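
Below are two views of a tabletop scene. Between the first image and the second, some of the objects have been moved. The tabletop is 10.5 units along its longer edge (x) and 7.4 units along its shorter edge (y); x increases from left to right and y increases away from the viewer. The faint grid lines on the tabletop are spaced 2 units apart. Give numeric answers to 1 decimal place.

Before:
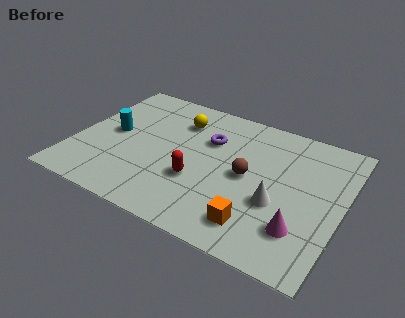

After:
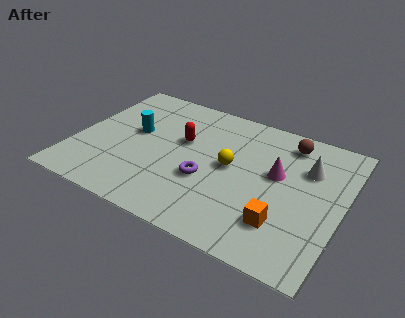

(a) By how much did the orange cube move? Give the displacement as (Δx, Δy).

(0.9, 0.5)

The orange cube started near (7.5, 1.4) and ended near (8.4, 1.9).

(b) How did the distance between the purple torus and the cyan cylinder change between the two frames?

-0.5

They were about 3.9 units apart before and 3.4 after — 0.5 units closer together.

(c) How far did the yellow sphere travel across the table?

2.9

The yellow sphere was near (3.8, 5.6) before and (6.1, 3.9) after, so it travelled √(2.3² + 1.7²) ≈ 2.9 units.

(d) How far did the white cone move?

2.5

The white cone moved from about (8.1, 2.8) to (9.0, 5.1), a distance of √(0.9² + 2.3²) ≈ 2.5.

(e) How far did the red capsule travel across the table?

2.1

The red capsule was near (5.0, 2.6) before and (4.1, 4.5) after, so it travelled √(0.9² + 1.9²) ≈ 2.1 units.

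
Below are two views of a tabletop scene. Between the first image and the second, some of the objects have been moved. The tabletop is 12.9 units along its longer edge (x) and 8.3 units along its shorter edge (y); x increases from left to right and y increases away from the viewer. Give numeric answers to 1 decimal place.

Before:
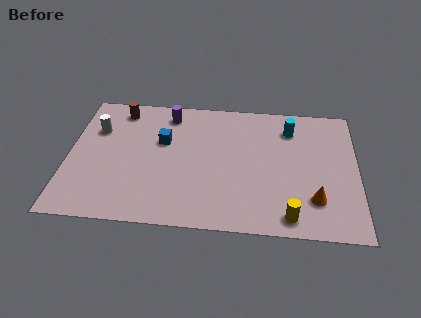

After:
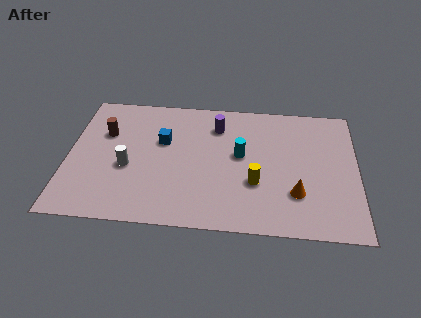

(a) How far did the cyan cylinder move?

2.9

The cyan cylinder was near (9.9, 6.5) before and (7.7, 4.6) after, so it travelled √(2.2² + 1.9²) ≈ 2.9 units.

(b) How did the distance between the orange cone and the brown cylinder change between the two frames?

-1.0

Before: roughly 10.1 units apart; after: 9.1. That's 1.0 units closer together.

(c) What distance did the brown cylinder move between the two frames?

1.7

From (2.2, 7.1) to (1.6, 5.5), the brown cylinder covered √(0.6² + 1.6²) ≈ 1.7 units.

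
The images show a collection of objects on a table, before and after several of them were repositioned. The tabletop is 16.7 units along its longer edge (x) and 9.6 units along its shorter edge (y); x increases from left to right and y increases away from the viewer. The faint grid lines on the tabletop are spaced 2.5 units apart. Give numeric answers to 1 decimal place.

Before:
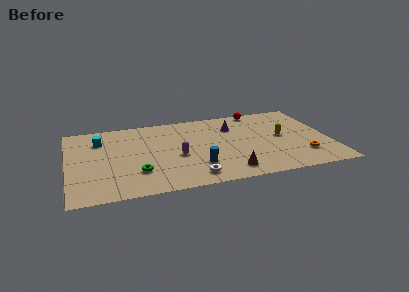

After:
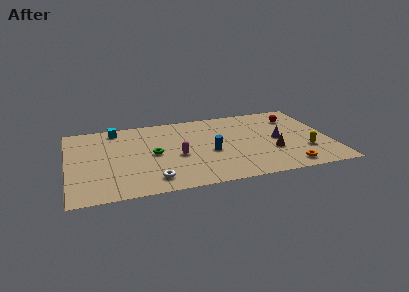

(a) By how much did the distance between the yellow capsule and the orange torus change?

-0.7

They were about 2.8 units apart before and 2.1 after — 0.7 units closer together.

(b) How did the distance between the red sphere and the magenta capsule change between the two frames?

+1.1

The distance was about 7.3 in the first image and 8.4 in the second, so they moved 1.1 units further apart.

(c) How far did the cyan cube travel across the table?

1.6

The cyan cube was near (2.1, 7.2) before and (3.2, 8.4) after, so it travelled √(1.1² + 1.2²) ≈ 1.6 units.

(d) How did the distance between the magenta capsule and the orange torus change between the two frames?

-0.7

The distance was about 8.1 in the first image and 7.4 in the second, so they moved 0.7 units closer together.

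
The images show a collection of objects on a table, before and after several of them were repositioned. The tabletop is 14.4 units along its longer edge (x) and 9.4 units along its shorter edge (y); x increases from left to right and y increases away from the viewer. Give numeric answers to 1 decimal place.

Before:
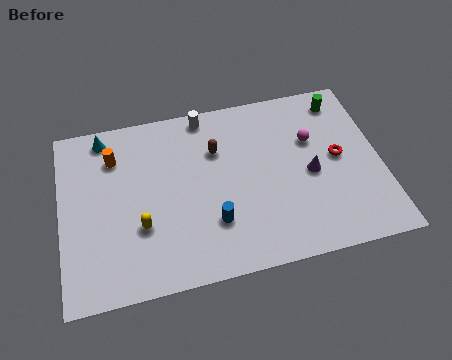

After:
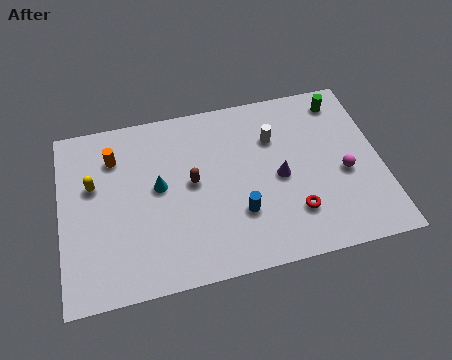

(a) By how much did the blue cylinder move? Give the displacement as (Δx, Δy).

(1.2, 0.2)

From the two frames, the blue cylinder sits at roughly (6.7, 2.7) before and (7.9, 2.9) after.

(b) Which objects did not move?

the green cylinder and the orange cylinder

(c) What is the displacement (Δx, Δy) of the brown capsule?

(-1.2, -1.5)

The brown capsule started near (7.1, 6.5) and ended near (5.9, 5.0).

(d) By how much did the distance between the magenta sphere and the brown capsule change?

+2.6

Before: roughly 4.3 units apart; after: 6.9. That's 2.6 units further apart.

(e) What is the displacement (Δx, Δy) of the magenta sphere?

(1.3, -2.1)

The magenta sphere started near (11.4, 6.1) and ended near (12.7, 4.0).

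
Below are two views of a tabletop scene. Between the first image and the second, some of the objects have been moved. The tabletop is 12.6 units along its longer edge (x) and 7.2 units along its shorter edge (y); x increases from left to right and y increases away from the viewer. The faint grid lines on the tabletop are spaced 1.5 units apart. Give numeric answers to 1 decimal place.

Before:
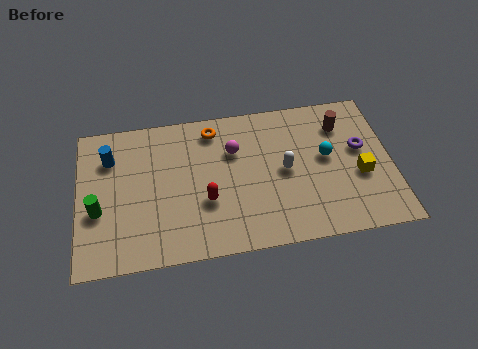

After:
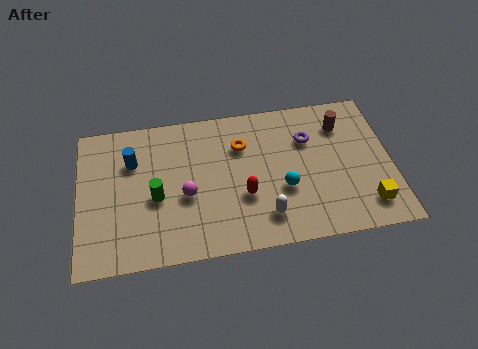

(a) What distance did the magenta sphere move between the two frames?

2.8

The magenta sphere moved from about (6.3, 4.9) to (4.3, 3.0), a distance of √(2.0² + 1.9²) ≈ 2.8.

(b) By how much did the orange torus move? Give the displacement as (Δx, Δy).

(1.1, -1.0)

The orange torus was at about (5.5, 6.1) and moved to about (6.6, 5.1).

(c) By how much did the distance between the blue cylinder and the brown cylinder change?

-0.9

The distance was about 9.4 in the first image and 8.5 in the second, so they moved 0.9 units closer together.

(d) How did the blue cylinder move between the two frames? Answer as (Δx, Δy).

(0.9, -0.3)

From the two frames, the blue cylinder sits at roughly (1.3, 5.3) before and (2.2, 5.0) after.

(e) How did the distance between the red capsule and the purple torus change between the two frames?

-2.9

Before: roughly 6.5 units apart; after: 3.6. That's 2.9 units closer together.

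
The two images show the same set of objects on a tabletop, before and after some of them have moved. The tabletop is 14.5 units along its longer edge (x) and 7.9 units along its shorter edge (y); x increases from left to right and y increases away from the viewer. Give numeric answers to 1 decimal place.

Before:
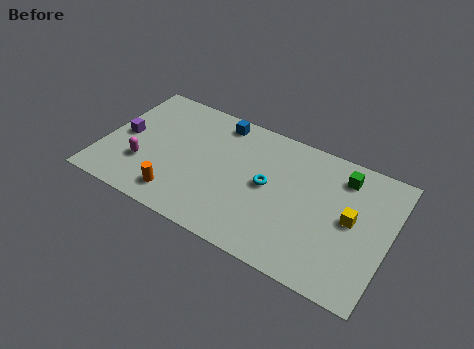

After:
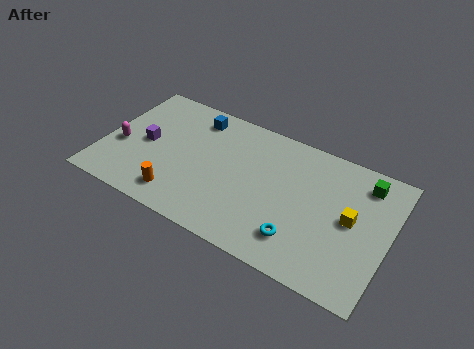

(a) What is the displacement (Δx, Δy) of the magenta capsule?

(-1.3, 0.7)

The magenta capsule started near (2.2, 2.5) and ended near (0.9, 3.2).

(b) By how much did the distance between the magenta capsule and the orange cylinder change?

+1.5

They were about 2.3 units apart before and 3.8 after — 1.5 units further apart.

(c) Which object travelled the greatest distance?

the cyan torus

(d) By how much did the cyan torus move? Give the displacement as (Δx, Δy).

(1.9, -2.3)

The cyan torus was at about (8.4, 4.1) and moved to about (10.3, 1.8).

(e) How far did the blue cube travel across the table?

1.2

The blue cube was near (5.5, 6.9) before and (4.3, 6.6) after, so it travelled √(1.2² + 0.3²) ≈ 1.2 units.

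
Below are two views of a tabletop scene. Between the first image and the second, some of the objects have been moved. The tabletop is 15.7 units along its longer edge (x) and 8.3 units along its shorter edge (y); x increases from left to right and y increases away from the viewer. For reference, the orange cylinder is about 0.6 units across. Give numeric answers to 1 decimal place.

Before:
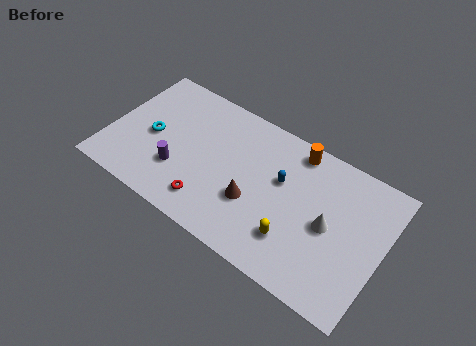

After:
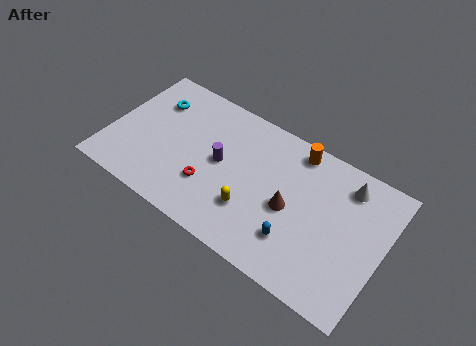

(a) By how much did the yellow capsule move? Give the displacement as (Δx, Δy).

(-2.5, 0.3)

From the two frames, the yellow capsule sits at roughly (11.0, 2.2) before and (8.5, 2.5) after.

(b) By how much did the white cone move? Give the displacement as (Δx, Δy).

(0.6, 2.8)

From the two frames, the white cone sits at roughly (12.7, 4.0) before and (13.3, 6.8) after.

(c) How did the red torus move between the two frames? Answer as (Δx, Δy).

(-0.2, 1.0)

The red torus started near (6.2, 1.6) and ended near (6.0, 2.6).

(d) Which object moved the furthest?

the blue capsule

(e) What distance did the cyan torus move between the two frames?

2.2

From (2.4, 3.9) to (2.1, 6.1), the cyan torus covered √(0.3² + 2.2²) ≈ 2.2 units.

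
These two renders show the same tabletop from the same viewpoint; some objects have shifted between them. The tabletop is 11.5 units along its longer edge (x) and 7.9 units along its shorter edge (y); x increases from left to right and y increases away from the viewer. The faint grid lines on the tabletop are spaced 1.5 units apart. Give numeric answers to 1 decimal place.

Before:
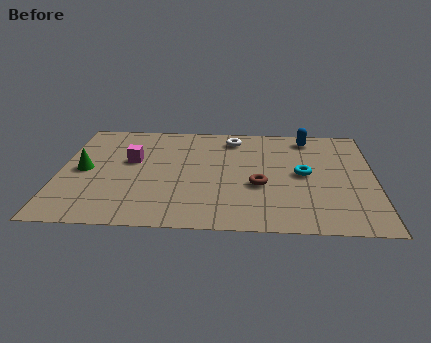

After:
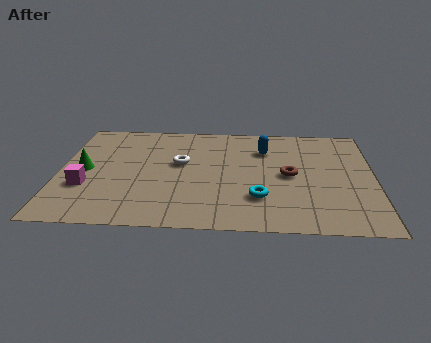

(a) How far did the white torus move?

2.8

The white torus was near (6.3, 6.6) before and (4.4, 4.6) after, so it travelled √(1.9² + 2.0²) ≈ 2.8 units.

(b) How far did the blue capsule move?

1.9

The blue capsule was near (9.1, 6.8) before and (7.5, 5.8) after, so it travelled √(1.6² + 1.0²) ≈ 1.9 units.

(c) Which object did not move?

the green cone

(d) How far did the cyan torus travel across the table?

2.4

From (8.9, 4.0) to (7.3, 2.2), the cyan torus covered √(1.6² + 1.8²) ≈ 2.4 units.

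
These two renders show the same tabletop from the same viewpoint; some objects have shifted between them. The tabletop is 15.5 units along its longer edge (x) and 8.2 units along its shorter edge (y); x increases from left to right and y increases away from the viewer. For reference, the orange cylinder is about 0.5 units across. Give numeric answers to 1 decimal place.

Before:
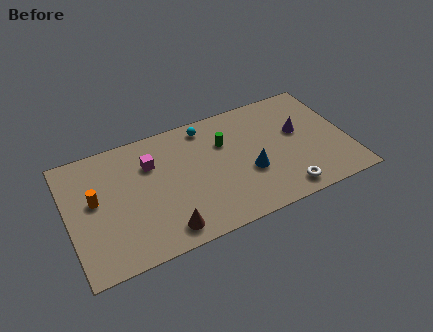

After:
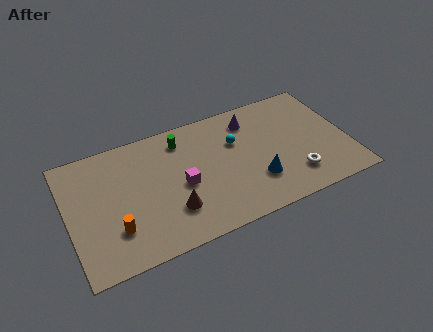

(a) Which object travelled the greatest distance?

the purple cone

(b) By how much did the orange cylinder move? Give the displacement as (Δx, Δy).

(0.9, -2.3)

The orange cylinder started near (1.5, 4.6) and ended near (2.4, 2.3).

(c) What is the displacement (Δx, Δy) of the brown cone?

(0.5, 1.1)

The brown cone started near (5.0, 1.2) and ended near (5.5, 2.3).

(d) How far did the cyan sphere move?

2.3

The cyan sphere was near (7.9, 7.1) before and (9.4, 5.4) after, so it travelled √(1.5² + 1.7²) ≈ 2.3 units.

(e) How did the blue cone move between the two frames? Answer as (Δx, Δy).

(0.3, -0.7)

From the two frames, the blue cone sits at roughly (9.9, 3.1) before and (10.2, 2.4) after.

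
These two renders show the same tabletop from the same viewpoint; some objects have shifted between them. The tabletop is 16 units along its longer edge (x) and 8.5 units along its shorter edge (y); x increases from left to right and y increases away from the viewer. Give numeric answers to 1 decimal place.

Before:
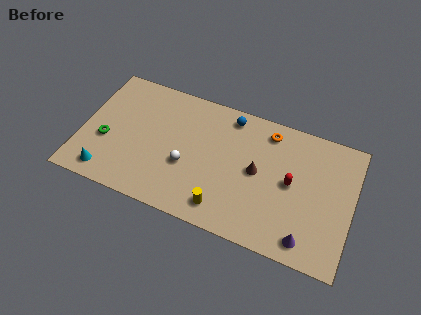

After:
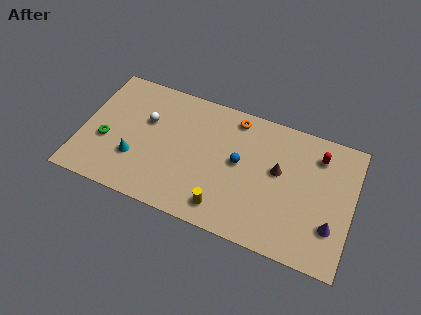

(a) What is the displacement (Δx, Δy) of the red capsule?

(1.4, 2.3)

From the two frames, the red capsule sits at roughly (12.4, 4.4) before and (13.8, 6.7) after.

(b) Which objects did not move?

the yellow cylinder and the green torus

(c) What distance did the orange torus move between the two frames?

2.0

From (10.8, 7.2) to (8.8, 7.4), the orange torus covered √(2.0² + 0.2²) ≈ 2.0 units.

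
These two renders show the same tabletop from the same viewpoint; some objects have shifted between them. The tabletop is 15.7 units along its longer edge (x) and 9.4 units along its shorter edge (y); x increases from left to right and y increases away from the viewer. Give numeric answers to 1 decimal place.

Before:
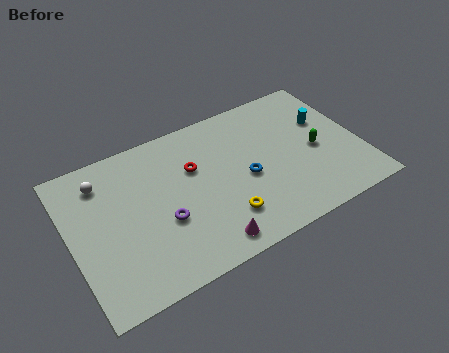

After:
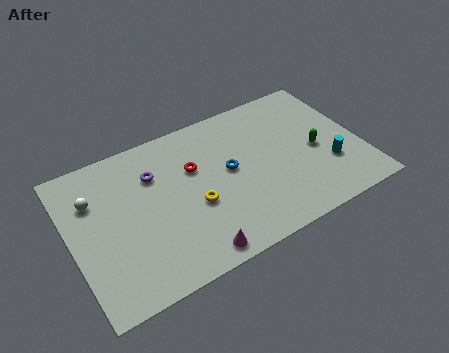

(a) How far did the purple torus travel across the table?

3.1

The purple torus was near (4.8, 3.6) before and (4.7, 6.7) after, so it travelled √(0.1² + 3.1²) ≈ 3.1 units.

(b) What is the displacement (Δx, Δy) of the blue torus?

(-0.8, 0.9)

The blue torus started near (9.4, 4.2) and ended near (8.6, 5.1).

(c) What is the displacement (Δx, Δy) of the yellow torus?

(-1.4, 1.5)

The yellow torus was at about (7.9, 2.3) and moved to about (6.5, 3.8).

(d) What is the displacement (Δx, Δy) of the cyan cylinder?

(-0.3, -3.0)

The cyan cylinder started near (14.1, 6.0) and ended near (13.8, 3.0).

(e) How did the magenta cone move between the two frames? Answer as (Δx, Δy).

(-0.8, -0.2)

From the two frames, the magenta cone sits at roughly (6.8, 1.2) before and (6.0, 1.0) after.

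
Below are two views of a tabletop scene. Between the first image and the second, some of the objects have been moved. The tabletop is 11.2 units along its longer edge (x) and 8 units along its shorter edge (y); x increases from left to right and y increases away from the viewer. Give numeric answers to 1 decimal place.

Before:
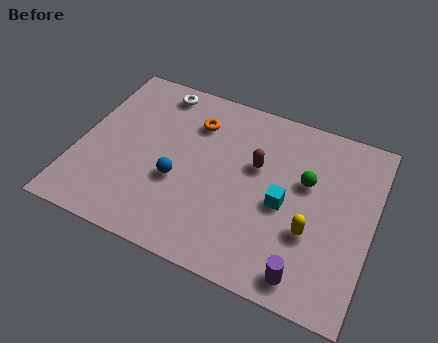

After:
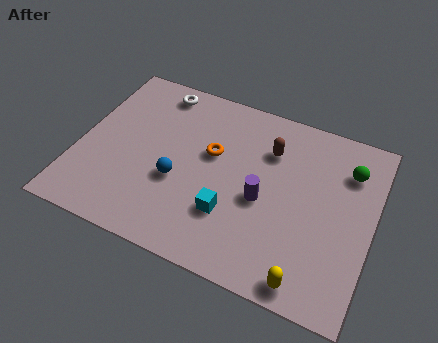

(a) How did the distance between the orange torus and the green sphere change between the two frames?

+0.7

Before: roughly 4.5 units apart; after: 5.2. That's 0.7 units further apart.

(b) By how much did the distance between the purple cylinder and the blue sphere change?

-2.3

They were about 5.5 units apart before and 3.2 after — 2.3 units closer together.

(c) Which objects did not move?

the white torus and the blue sphere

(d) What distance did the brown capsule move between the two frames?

1.0

From (6.7, 4.9) to (7.1, 5.8), the brown capsule covered √(0.4² + 0.9²) ≈ 1.0 units.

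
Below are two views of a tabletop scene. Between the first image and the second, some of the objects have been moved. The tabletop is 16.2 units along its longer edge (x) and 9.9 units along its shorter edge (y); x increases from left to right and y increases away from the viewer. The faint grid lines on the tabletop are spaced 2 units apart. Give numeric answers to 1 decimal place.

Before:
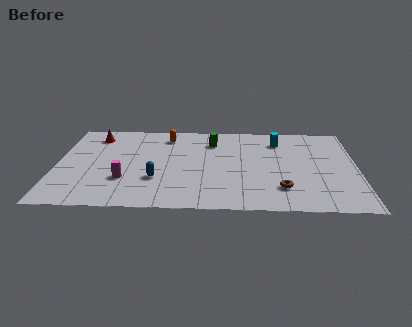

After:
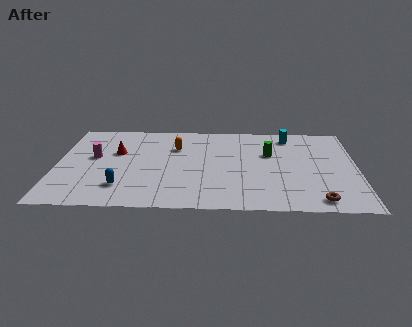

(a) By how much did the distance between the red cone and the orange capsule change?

-0.6

They were about 3.9 units apart before and 3.3 after — 0.6 units closer together.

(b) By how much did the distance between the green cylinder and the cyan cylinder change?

-1.2

The distance was about 3.6 in the first image and 2.4 in the second, so they moved 1.2 units closer together.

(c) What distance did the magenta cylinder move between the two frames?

3.0

The magenta cylinder moved from about (3.7, 3.1) to (2.0, 5.6), a distance of √(1.7² + 2.5²) ≈ 3.0.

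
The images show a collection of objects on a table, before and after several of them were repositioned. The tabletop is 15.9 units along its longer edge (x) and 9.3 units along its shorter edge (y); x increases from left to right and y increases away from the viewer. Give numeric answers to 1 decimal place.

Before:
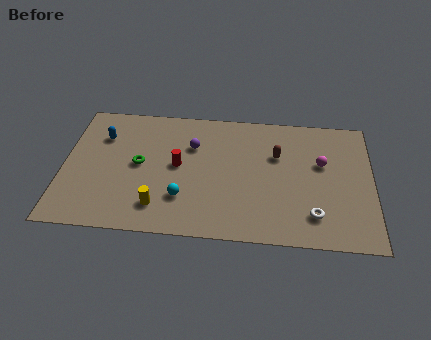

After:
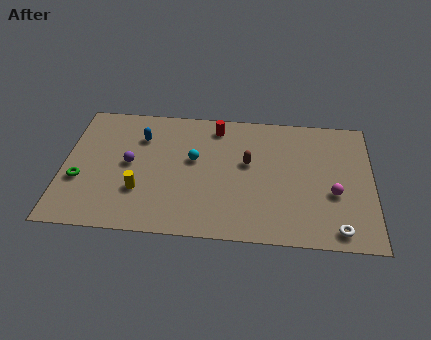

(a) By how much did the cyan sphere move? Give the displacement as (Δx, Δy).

(0.5, 2.8)

The cyan sphere started near (6.2, 2.6) and ended near (6.7, 5.4).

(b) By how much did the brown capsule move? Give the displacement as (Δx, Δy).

(-1.5, -0.7)

The brown capsule started near (11.0, 6.1) and ended near (9.5, 5.4).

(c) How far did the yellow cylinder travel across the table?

1.4

The yellow cylinder was near (5.0, 1.9) before and (4.0, 2.9) after, so it travelled √(1.0² + 1.0²) ≈ 1.4 units.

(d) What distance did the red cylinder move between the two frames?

3.6

From (5.9, 4.9) to (7.8, 7.9), the red cylinder covered √(1.9² + 3.0²) ≈ 3.6 units.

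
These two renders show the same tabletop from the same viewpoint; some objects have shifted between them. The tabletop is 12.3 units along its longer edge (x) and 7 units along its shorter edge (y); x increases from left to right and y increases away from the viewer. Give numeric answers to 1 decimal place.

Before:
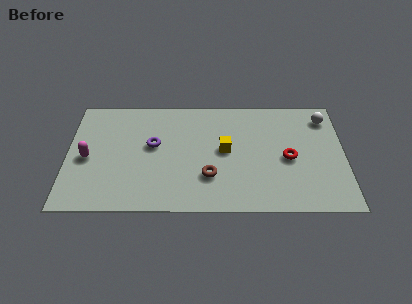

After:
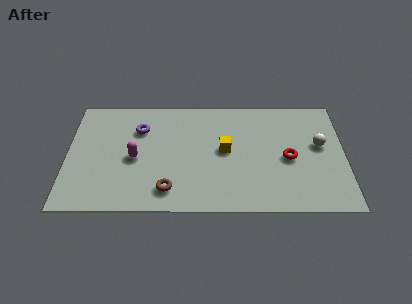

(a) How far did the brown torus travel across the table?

2.0

The brown torus moved from about (6.3, 2.1) to (4.5, 1.3), a distance of √(1.8² + 0.8²) ≈ 2.0.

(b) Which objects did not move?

the yellow cube and the red torus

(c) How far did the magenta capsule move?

2.1

The magenta capsule moved from about (0.9, 3.2) to (3.0, 3.2), a distance of √(2.1² + 0.0²) ≈ 2.1.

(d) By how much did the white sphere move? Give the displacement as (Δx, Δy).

(-0.3, -1.7)

From the two frames, the white sphere sits at roughly (11.5, 5.7) before and (11.2, 4.0) after.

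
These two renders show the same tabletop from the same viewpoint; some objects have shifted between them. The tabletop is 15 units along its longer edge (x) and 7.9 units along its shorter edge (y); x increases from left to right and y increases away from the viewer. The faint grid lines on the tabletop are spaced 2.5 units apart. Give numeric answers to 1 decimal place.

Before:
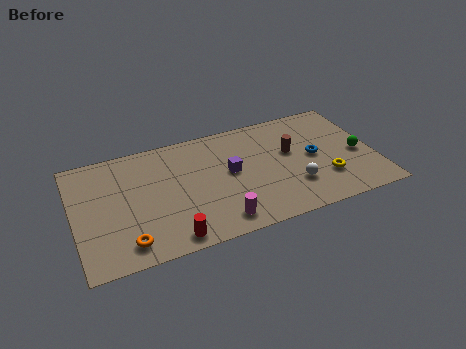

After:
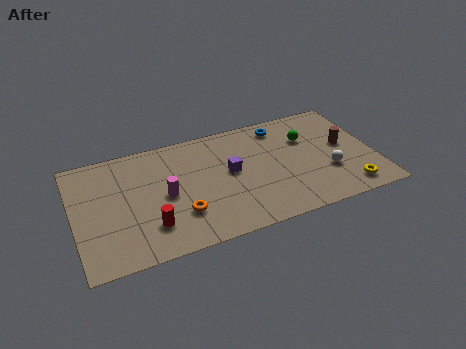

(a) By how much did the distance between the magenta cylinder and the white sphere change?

+4.1

Before: roughly 4.1 units apart; after: 8.2. That's 4.1 units further apart.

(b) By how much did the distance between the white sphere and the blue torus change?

+2.4

The distance was about 2.1 in the first image and 4.5 in the second, so they moved 2.4 units further apart.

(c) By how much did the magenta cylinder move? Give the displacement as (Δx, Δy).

(-2.4, 2.6)

The magenta cylinder started near (6.9, 1.2) and ended near (4.5, 3.8).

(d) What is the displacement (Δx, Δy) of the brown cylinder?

(2.7, -0.4)

The brown cylinder started near (10.9, 4.7) and ended near (13.6, 4.3).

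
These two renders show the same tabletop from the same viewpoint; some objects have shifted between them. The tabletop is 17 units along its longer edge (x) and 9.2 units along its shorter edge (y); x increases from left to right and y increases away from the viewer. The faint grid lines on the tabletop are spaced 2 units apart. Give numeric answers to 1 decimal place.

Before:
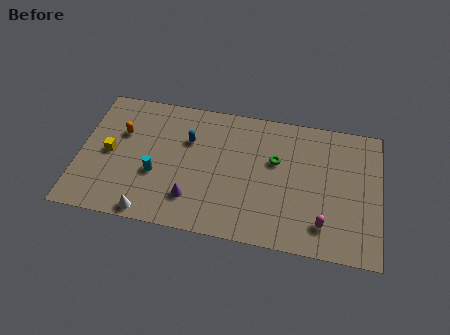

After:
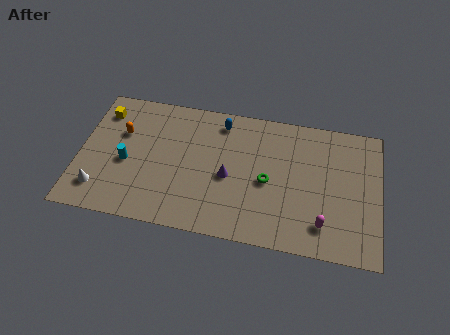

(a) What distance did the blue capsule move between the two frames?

2.4

The blue capsule moved from about (6.1, 6.2) to (7.9, 7.8), a distance of √(1.8² + 1.6²) ≈ 2.4.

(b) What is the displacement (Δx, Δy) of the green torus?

(-0.4, -1.5)

From the two frames, the green torus sits at roughly (11.1, 5.7) before and (10.7, 4.2) after.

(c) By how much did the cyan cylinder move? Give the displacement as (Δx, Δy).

(-1.7, 0.5)

The cyan cylinder started near (4.4, 3.5) and ended near (2.7, 4.0).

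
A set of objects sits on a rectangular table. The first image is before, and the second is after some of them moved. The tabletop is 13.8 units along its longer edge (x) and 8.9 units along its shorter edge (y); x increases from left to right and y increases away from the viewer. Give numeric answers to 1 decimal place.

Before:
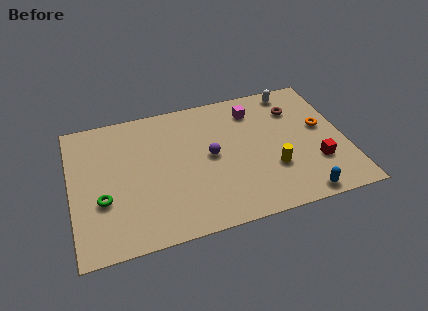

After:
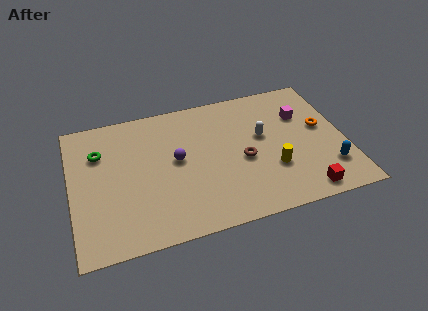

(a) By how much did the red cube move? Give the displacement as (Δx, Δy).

(-0.8, -1.7)

From the two frames, the red cube sits at roughly (12.2, 2.7) before and (11.4, 1.0) after.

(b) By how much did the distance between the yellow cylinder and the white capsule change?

-2.9

The distance was about 5.2 in the first image and 2.3 in the second, so they moved 2.9 units closer together.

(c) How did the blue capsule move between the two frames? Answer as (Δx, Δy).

(1.6, 1.4)

From the two frames, the blue capsule sits at roughly (11.2, 0.8) before and (12.8, 2.2) after.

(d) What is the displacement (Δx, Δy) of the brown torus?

(-2.9, -2.7)

From the two frames, the brown torus sits at roughly (11.5, 6.6) before and (8.6, 3.9) after.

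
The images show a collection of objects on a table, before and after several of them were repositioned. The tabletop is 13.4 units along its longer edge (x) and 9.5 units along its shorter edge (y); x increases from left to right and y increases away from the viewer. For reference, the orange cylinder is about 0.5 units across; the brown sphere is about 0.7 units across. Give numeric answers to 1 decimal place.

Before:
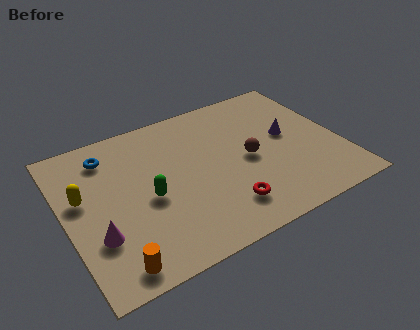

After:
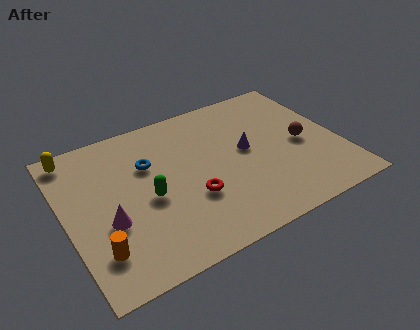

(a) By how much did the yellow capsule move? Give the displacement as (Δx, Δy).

(-0.1, 2.8)

The yellow capsule started near (0.9, 5.6) and ended near (0.8, 8.4).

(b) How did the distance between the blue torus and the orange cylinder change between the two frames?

-1.5

They were about 6.6 units apart before and 5.1 after — 1.5 units closer together.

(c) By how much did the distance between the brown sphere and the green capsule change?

+2.7

Before: roughly 5.0 units apart; after: 7.7. That's 2.7 units further apart.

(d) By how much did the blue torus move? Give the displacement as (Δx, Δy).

(1.8, -1.4)

The blue torus started near (2.4, 7.7) and ended near (4.2, 6.3).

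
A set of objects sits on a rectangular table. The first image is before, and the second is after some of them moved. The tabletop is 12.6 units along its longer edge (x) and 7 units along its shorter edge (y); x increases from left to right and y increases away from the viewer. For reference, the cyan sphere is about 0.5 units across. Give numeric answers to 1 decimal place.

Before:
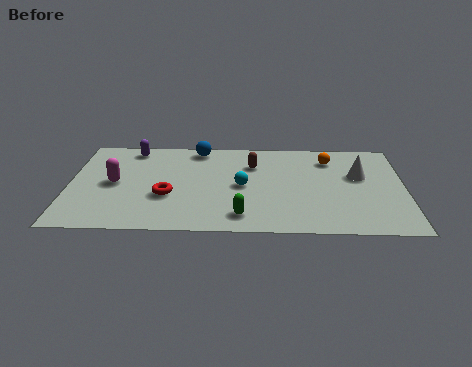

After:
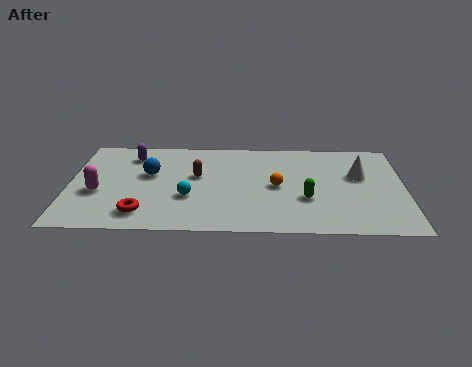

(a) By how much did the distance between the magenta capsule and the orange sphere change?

-1.6

They were about 8.3 units apart before and 6.7 after — 1.6 units closer together.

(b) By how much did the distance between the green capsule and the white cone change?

-2.7

The distance was about 5.4 in the first image and 2.7 in the second, so they moved 2.7 units closer together.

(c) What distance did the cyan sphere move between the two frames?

2.2

The cyan sphere was near (6.5, 3.4) before and (4.5, 2.5) after, so it travelled √(2.0² + 0.9²) ≈ 2.2 units.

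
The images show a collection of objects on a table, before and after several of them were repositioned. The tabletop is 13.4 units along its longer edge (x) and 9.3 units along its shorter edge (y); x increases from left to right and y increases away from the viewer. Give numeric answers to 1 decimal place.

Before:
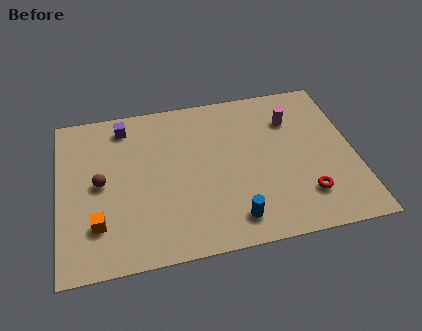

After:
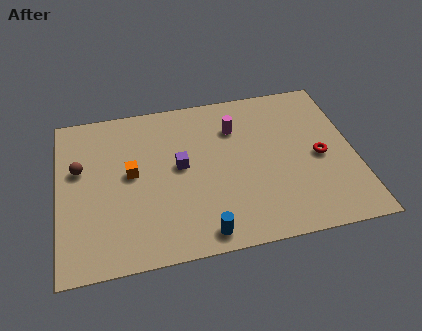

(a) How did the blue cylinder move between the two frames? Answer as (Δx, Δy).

(-1.4, -0.5)

The blue cylinder was at about (7.7, 1.5) and moved to about (6.3, 1.0).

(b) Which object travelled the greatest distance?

the purple cube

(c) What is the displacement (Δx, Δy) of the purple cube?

(2.4, -2.9)

The purple cube started near (3.1, 7.9) and ended near (5.5, 5.0).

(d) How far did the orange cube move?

3.1

From (1.7, 2.4) to (3.3, 5.0), the orange cube covered √(1.6² + 2.6²) ≈ 3.1 units.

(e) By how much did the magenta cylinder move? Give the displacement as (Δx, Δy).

(-2.6, 0.0)

The magenta cylinder started near (10.7, 6.8) and ended near (8.1, 6.8).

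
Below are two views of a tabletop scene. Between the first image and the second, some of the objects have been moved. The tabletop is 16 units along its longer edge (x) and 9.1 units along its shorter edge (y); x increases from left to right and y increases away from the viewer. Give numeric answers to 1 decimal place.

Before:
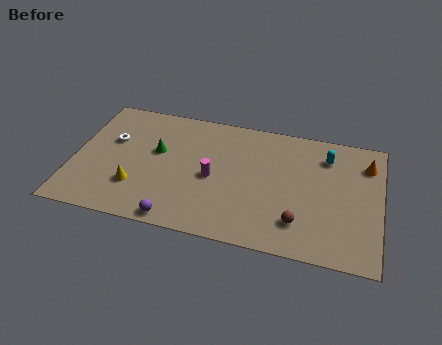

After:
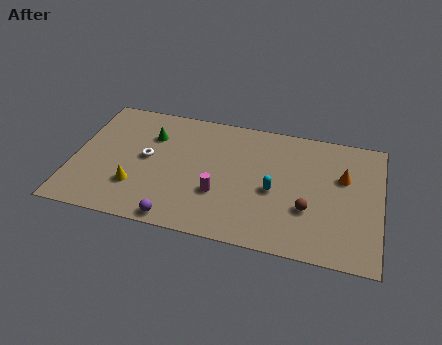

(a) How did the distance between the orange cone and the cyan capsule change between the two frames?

+1.8

They were about 2.1 units apart before and 3.9 after — 1.8 units further apart.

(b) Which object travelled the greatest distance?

the cyan capsule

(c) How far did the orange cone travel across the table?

1.7

The orange cone was near (15.2, 7.0) before and (14.0, 5.8) after, so it travelled √(1.2² + 1.2²) ≈ 1.7 units.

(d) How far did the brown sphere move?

1.1

The brown sphere moved from about (11.9, 2.1) to (12.3, 3.1), a distance of √(0.4² + 1.0²) ≈ 1.1.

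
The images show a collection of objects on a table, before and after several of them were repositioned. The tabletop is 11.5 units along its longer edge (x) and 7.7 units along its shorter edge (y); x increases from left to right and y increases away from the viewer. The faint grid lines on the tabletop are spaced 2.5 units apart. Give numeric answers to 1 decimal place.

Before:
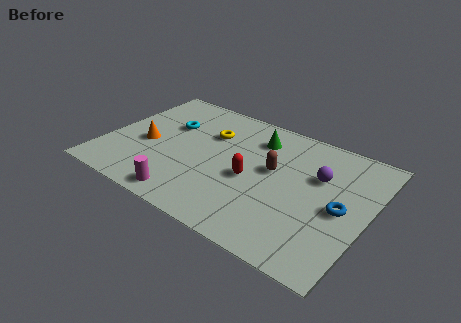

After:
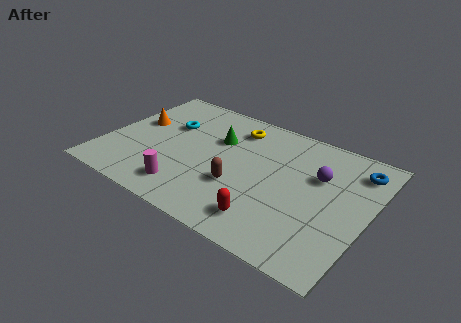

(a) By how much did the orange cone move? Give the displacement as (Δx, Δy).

(-0.7, 1.2)

The orange cone was at about (1.8, 3.3) and moved to about (1.1, 4.5).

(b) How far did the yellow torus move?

1.3

The yellow torus moved from about (4.3, 5.3) to (5.3, 6.2), a distance of √(1.0² + 0.9²) ≈ 1.3.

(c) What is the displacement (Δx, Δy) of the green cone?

(-1.6, -0.9)

The green cone was at about (6.3, 6.0) and moved to about (4.7, 5.1).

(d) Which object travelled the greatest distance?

the blue torus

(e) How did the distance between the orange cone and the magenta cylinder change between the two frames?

+0.9

Before: roughly 3.3 units apart; after: 4.2. That's 0.9 units further apart.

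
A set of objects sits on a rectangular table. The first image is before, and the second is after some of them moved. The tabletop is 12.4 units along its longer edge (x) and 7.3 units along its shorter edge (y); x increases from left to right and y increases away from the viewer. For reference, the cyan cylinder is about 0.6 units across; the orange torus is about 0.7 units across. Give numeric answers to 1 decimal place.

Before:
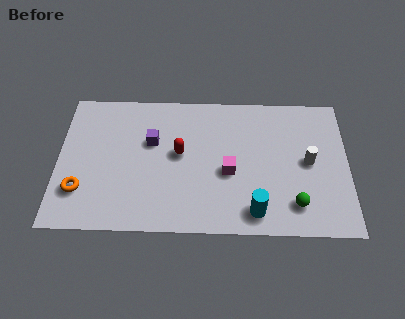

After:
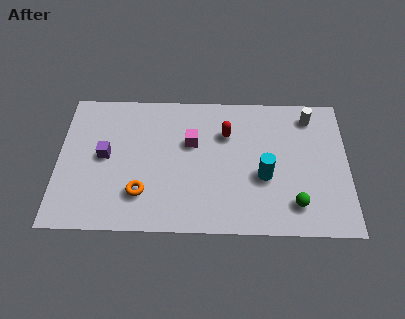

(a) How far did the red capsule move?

2.3

The red capsule was near (5.2, 4.0) before and (7.2, 5.1) after, so it travelled √(2.0² + 1.1²) ≈ 2.3 units.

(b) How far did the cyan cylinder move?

1.8

The cyan cylinder was near (8.4, 1.1) before and (8.8, 2.9) after, so it travelled √(0.4² + 1.8²) ≈ 1.8 units.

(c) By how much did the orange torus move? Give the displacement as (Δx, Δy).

(2.6, -0.1)

The orange torus was at about (1.0, 2.0) and moved to about (3.6, 1.9).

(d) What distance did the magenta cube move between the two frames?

2.2

The magenta cube was near (7.3, 3.1) before and (5.7, 4.6) after, so it travelled √(1.6² + 1.5²) ≈ 2.2 units.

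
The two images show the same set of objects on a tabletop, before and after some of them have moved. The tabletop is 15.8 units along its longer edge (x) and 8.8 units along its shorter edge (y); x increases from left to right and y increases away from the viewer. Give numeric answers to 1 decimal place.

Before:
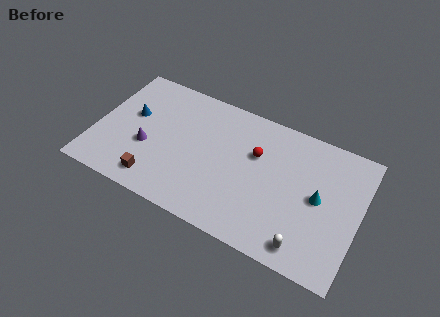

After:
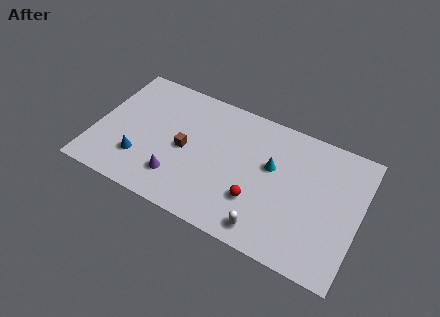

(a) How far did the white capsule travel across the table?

2.3

The white capsule was near (13.0, 1.2) before and (10.7, 1.2) after, so it travelled √(2.3² + 0.0²) ≈ 2.3 units.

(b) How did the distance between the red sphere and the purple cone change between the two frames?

-2.0

The distance was about 6.7 in the first image and 4.7 in the second, so they moved 2.0 units closer together.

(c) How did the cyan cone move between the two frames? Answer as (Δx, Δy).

(-2.9, 0.8)

The cyan cone was at about (13.4, 4.5) and moved to about (10.5, 5.3).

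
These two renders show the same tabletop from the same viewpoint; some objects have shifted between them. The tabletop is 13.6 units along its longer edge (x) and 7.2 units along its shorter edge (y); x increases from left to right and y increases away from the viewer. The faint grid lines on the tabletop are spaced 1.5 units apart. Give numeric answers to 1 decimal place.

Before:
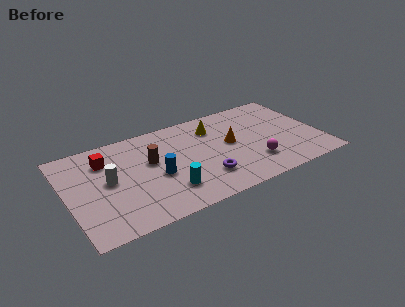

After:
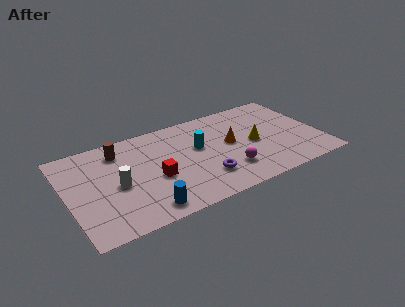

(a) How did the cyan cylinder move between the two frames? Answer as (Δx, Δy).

(2.0, 2.5)

The cyan cylinder was at about (5.1, 1.8) and moved to about (7.1, 4.3).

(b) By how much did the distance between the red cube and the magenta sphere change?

-4.4

The distance was about 8.4 in the first image and 4.0 in the second, so they moved 4.4 units closer together.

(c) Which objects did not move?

the orange cone and the purple torus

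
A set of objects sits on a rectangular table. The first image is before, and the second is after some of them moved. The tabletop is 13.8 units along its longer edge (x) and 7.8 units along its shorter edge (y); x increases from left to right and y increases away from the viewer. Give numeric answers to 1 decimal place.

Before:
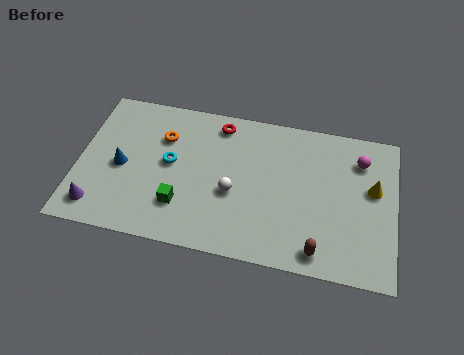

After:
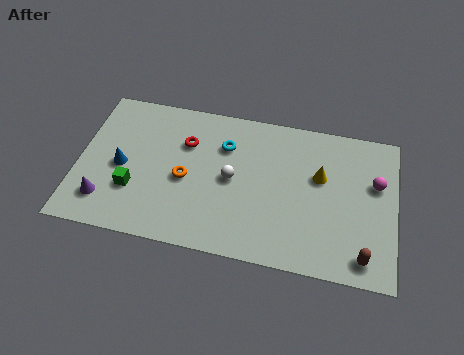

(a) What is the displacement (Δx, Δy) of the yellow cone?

(-2.3, 0.2)

The yellow cone was at about (12.8, 4.6) and moved to about (10.5, 4.8).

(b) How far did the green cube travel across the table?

2.1

The green cube was near (4.6, 2.1) before and (2.5, 2.5) after, so it travelled √(2.1² + 0.4²) ≈ 2.1 units.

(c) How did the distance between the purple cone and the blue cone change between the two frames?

-0.5

They were about 2.5 units apart before and 2.0 after — 0.5 units closer together.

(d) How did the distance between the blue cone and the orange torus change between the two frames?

+0.3

Before: roughly 2.5 units apart; after: 2.8. That's 0.3 units further apart.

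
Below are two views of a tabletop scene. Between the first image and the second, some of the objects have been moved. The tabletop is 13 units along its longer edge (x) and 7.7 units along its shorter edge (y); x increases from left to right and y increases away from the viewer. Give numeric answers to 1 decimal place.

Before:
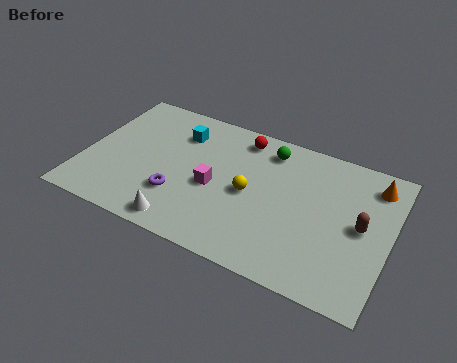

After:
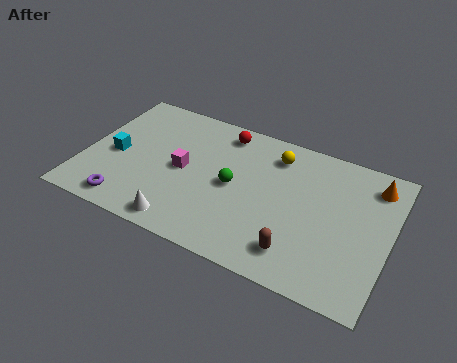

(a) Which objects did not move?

the orange cone and the white cone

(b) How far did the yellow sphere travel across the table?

2.6

The yellow sphere was near (7.1, 3.7) before and (7.9, 6.2) after, so it travelled √(0.8² + 2.5²) ≈ 2.6 units.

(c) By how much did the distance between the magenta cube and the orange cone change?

+1.2

They were about 7.1 units apart before and 8.3 after — 1.2 units further apart.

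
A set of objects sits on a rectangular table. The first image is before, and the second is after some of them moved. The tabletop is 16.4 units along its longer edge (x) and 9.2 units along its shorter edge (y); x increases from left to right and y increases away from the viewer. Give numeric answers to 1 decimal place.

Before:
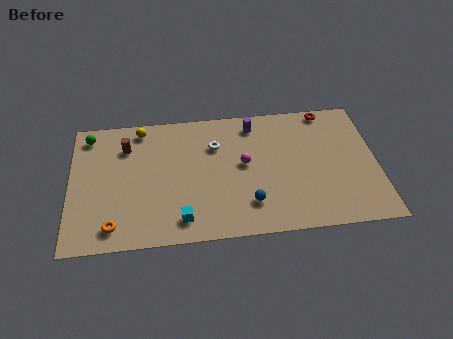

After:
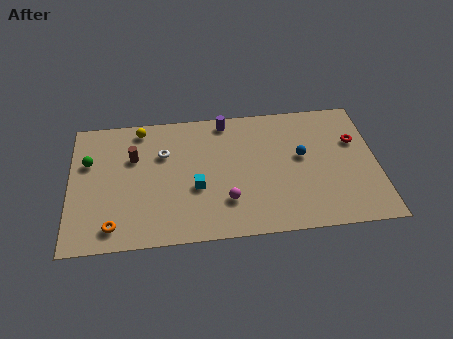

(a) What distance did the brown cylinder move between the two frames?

0.9

From (3.0, 6.9) to (3.4, 6.1), the brown cylinder covered √(0.4² + 0.8²) ≈ 0.9 units.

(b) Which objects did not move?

the yellow sphere and the orange torus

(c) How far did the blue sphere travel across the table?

4.2

From (9.5, 2.2) to (12.4, 5.2), the blue sphere covered √(2.9² + 3.0²) ≈ 4.2 units.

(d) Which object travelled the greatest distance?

the blue sphere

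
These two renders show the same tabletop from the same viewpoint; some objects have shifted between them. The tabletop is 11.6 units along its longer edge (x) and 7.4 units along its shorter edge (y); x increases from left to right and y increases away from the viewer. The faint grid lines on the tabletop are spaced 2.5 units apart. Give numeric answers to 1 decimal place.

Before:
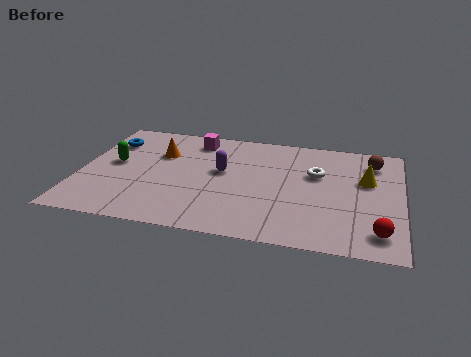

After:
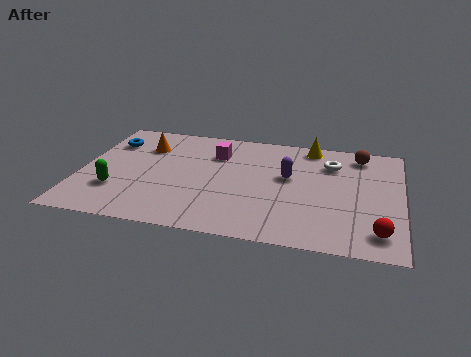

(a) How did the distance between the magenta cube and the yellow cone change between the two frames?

-2.9

The distance was about 6.5 in the first image and 3.6 in the second, so they moved 2.9 units closer together.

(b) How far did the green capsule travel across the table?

1.8

From (1.2, 4.0) to (1.4, 2.2), the green capsule covered √(0.2² + 1.8²) ≈ 1.8 units.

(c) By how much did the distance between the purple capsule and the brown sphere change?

-2.5

Before: roughly 5.7 units apart; after: 3.2. That's 2.5 units closer together.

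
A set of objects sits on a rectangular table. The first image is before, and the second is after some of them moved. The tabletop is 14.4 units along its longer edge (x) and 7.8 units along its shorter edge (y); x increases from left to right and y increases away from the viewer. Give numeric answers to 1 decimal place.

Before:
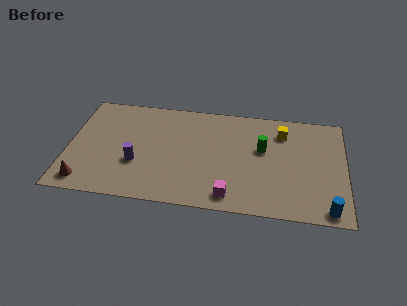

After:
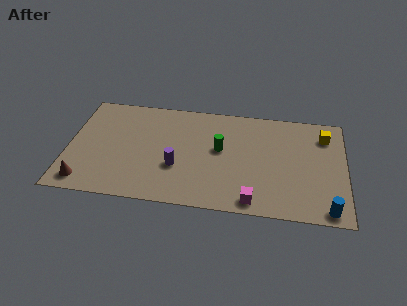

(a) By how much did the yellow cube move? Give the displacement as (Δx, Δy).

(2.2, 0.0)

From the two frames, the yellow cube sits at roughly (11.1, 6.1) before and (13.3, 6.1) after.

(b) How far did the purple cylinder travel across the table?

2.1

The purple cylinder moved from about (3.6, 2.8) to (5.7, 2.8), a distance of √(2.1² + 0.0²) ≈ 2.1.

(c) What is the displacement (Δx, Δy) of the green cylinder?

(-2.2, -0.3)

From the two frames, the green cylinder sits at roughly (10.1, 4.7) before and (7.9, 4.4) after.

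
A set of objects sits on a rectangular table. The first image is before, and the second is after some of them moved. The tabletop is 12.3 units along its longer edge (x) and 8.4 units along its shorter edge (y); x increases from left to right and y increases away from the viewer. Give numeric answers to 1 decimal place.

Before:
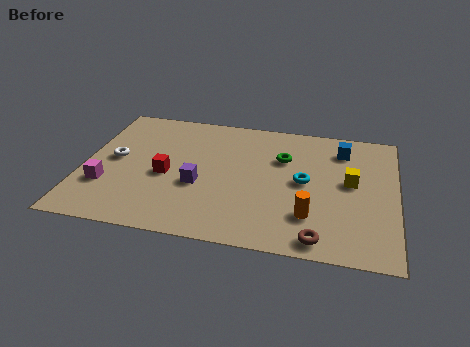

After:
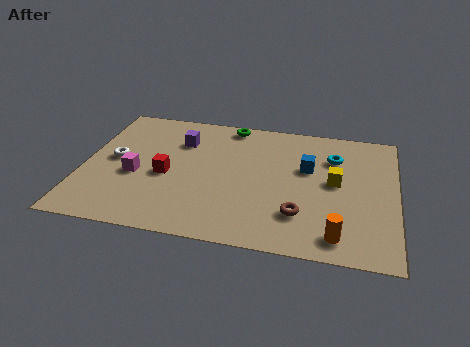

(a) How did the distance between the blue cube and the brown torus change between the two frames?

-2.8

The distance was about 5.8 in the first image and 3.0 in the second, so they moved 2.8 units closer together.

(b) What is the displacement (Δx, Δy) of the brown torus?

(-0.8, 1.3)

The brown torus started near (9.4, 0.9) and ended near (8.6, 2.2).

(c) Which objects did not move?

the red cube and the white torus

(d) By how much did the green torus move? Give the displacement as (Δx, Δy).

(-2.2, 1.9)

From the two frames, the green torus sits at roughly (7.8, 5.7) before and (5.6, 7.6) after.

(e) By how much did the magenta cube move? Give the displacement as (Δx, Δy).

(1.1, 0.9)

The magenta cube started near (1.0, 2.6) and ended near (2.1, 3.5).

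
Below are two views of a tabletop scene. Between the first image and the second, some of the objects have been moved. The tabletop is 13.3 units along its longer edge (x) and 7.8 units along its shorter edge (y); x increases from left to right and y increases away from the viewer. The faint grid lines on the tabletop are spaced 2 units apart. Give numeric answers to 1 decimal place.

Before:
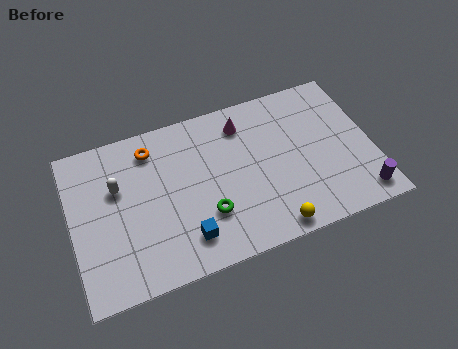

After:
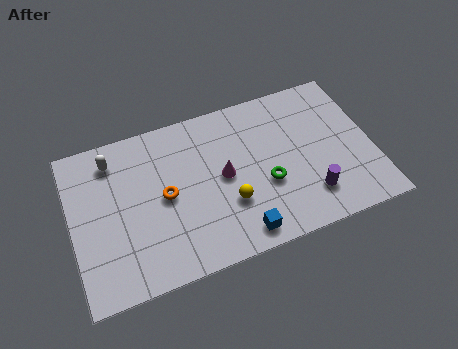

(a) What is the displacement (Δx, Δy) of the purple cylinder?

(-2.2, 0.7)

From the two frames, the purple cylinder sits at roughly (12.5, 1.1) before and (10.3, 1.8) after.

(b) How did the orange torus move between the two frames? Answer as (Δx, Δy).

(0.4, -2.5)

From the two frames, the orange torus sits at roughly (3.7, 6.4) before and (4.1, 3.9) after.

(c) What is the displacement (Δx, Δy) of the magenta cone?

(-1.1, -2.3)

The magenta cone was at about (7.8, 6.3) and moved to about (6.7, 4.0).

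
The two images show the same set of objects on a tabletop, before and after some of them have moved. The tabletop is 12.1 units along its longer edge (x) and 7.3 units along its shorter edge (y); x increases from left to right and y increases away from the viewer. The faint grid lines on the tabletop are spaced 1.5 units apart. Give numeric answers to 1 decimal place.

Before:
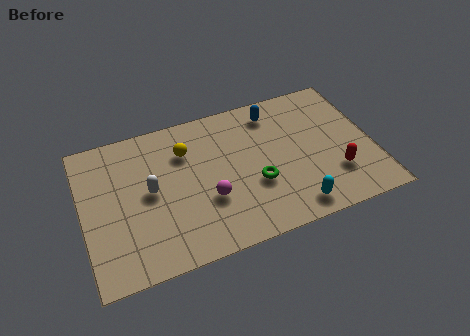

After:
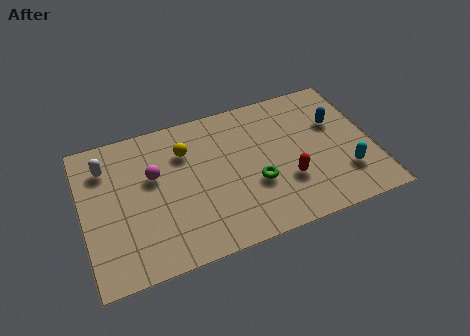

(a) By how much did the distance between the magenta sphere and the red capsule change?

+0.5

Before: roughly 5.3 units apart; after: 5.8. That's 0.5 units further apart.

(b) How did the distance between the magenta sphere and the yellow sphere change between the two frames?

-1.2

Before: roughly 2.8 units apart; after: 1.6. That's 1.2 units closer together.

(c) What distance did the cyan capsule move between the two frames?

2.5

The cyan capsule moved from about (8.5, 1.0) to (10.8, 2.0), a distance of √(2.3² + 1.0²) ≈ 2.5.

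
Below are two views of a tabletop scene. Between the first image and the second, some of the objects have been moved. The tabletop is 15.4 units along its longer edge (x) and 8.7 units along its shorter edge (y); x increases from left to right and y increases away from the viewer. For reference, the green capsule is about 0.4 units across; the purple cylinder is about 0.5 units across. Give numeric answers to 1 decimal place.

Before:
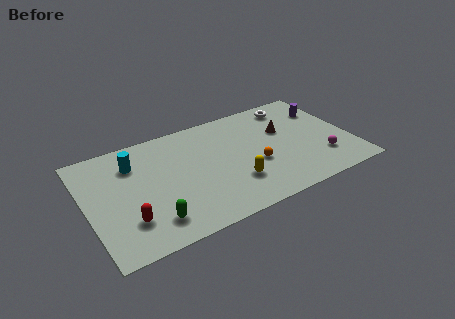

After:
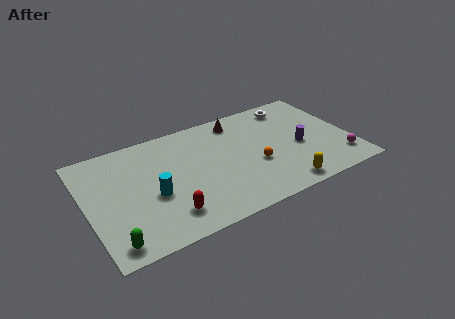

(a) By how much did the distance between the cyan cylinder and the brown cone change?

-2.2

They were about 8.9 units apart before and 6.7 after — 2.2 units closer together.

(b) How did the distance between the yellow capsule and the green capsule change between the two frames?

+4.8

Before: roughly 5.0 units apart; after: 9.8. That's 4.8 units further apart.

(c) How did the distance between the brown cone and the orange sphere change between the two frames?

+1.1

The distance was about 2.9 in the first image and 4.0 in the second, so they moved 1.1 units further apart.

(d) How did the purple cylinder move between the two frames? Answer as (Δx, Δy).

(-1.9, -2.5)

The purple cylinder started near (14.3, 6.3) and ended near (12.4, 3.8).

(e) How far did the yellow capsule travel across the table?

3.0

The yellow capsule was near (8.3, 2.5) before and (10.9, 1.0) after, so it travelled √(2.6² + 1.5²) ≈ 3.0 units.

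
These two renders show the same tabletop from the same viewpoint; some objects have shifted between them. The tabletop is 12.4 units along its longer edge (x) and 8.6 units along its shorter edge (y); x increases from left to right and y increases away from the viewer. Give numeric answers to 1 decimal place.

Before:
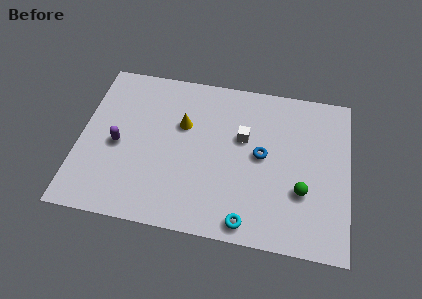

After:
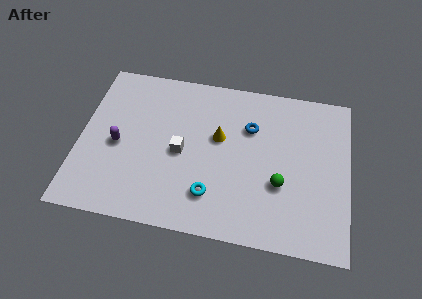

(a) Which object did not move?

the purple capsule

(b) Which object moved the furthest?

the white cube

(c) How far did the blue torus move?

1.5

From (8.4, 4.5) to (7.8, 5.9), the blue torus covered √(0.6² + 1.4²) ≈ 1.5 units.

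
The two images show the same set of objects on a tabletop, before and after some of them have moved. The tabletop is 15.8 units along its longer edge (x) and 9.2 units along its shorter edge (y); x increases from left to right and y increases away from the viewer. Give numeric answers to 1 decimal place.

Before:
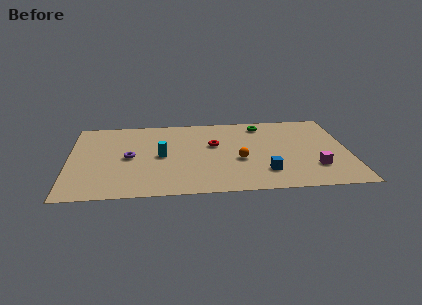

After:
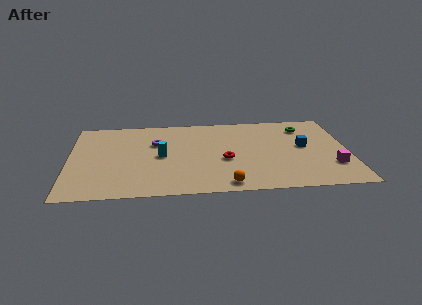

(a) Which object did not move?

the cyan cylinder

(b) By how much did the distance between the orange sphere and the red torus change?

+0.4

They were about 2.4 units apart before and 2.8 after — 0.4 units further apart.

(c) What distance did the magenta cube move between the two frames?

1.0

The magenta cube moved from about (13.8, 2.5) to (14.8, 2.6), a distance of √(1.0² + 0.1²) ≈ 1.0.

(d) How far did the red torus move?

1.9

From (8.2, 5.6) to (8.8, 3.8), the red torus covered √(0.6² + 1.8²) ≈ 1.9 units.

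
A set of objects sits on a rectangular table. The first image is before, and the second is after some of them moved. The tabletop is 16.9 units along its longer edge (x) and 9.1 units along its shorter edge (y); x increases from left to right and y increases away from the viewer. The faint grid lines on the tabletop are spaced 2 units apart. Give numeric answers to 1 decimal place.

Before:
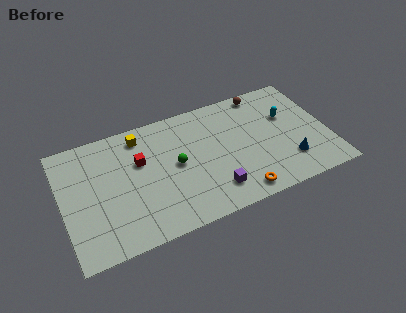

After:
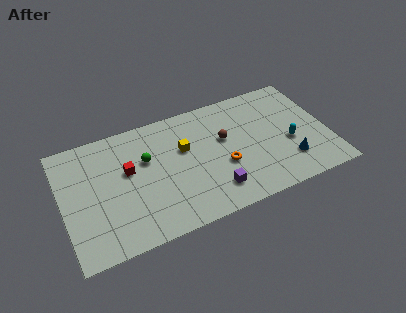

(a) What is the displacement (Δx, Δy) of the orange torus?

(-0.7, 2.4)

The orange torus was at about (10.8, 1.1) and moved to about (10.1, 3.5).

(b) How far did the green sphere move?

2.1

The green sphere was near (7.2, 4.7) before and (5.4, 5.8) after, so it travelled √(1.8² + 1.1²) ≈ 2.1 units.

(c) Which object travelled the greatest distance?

the brown sphere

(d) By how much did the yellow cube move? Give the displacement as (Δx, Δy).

(2.6, -2.0)

From the two frames, the yellow cube sits at roughly (5.2, 7.7) before and (7.8, 5.7) after.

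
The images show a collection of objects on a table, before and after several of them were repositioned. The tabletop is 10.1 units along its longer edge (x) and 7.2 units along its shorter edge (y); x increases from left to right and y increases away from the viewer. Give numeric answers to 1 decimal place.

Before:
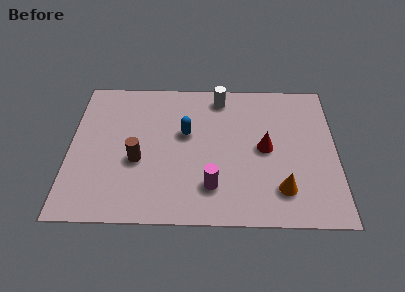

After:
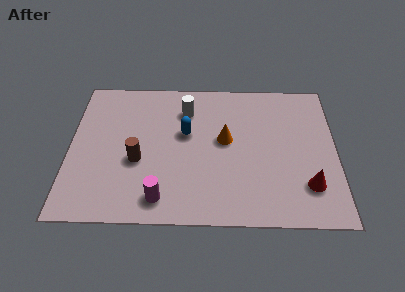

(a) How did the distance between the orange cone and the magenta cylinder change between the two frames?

+1.2

Before: roughly 2.6 units apart; after: 3.8. That's 1.2 units further apart.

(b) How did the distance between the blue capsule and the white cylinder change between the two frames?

-1.1

They were about 2.3 units apart before and 1.2 after — 1.1 units closer together.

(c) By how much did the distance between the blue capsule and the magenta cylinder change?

+0.5

The distance was about 2.8 in the first image and 3.3 in the second, so they moved 0.5 units further apart.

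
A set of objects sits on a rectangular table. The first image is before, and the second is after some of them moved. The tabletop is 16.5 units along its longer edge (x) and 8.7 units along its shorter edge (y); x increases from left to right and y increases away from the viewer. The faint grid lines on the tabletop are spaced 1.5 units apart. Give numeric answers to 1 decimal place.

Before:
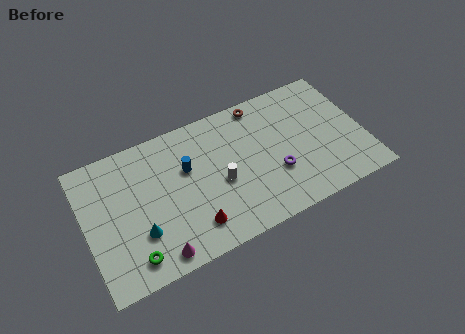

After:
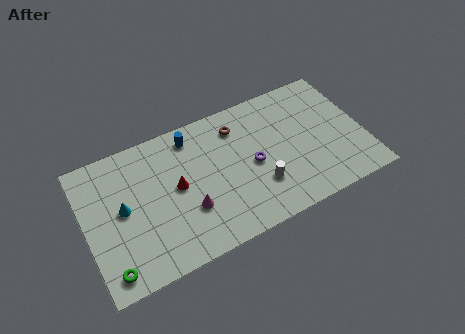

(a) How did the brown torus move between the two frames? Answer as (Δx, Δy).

(-1.5, -0.9)

From the two frames, the brown torus sits at roughly (10.8, 7.8) before and (9.3, 6.9) after.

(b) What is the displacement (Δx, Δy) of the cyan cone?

(-0.8, 1.9)

The cyan cone started near (3.0, 2.7) and ended near (2.2, 4.6).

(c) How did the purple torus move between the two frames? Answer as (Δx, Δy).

(-1.2, 1.1)

From the two frames, the purple torus sits at roughly (11.1, 3.0) before and (9.9, 4.1) after.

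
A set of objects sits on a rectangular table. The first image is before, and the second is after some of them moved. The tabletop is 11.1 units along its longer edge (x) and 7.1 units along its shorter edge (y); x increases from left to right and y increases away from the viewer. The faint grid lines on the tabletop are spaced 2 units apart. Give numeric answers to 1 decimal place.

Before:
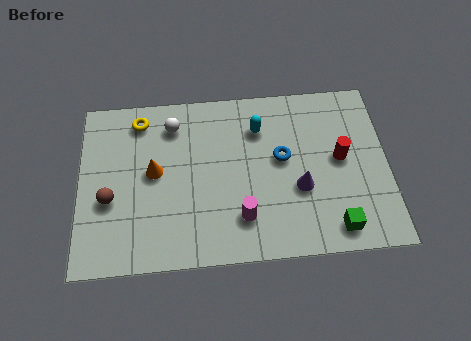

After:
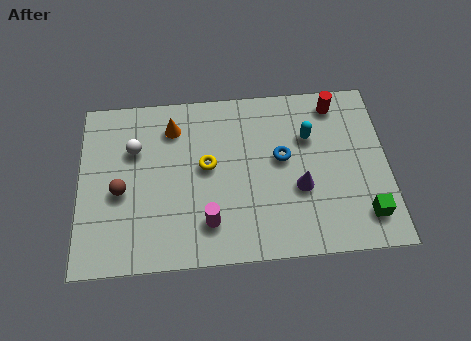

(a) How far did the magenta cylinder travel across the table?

1.2

From (5.8, 1.7) to (4.6, 1.6), the magenta cylinder covered √(1.2² + 0.1²) ≈ 1.2 units.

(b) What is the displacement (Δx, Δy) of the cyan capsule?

(1.8, -0.5)

The cyan capsule was at about (6.5, 5.3) and moved to about (8.3, 4.8).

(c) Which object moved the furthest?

the yellow torus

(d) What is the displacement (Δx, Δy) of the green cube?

(1.1, 0.4)

From the two frames, the green cube sits at roughly (9.1, 1.0) before and (10.2, 1.4) after.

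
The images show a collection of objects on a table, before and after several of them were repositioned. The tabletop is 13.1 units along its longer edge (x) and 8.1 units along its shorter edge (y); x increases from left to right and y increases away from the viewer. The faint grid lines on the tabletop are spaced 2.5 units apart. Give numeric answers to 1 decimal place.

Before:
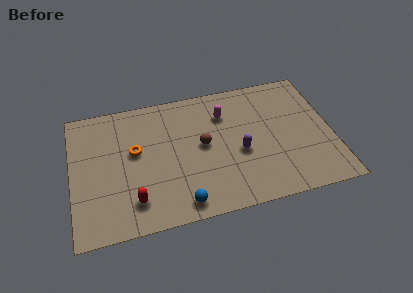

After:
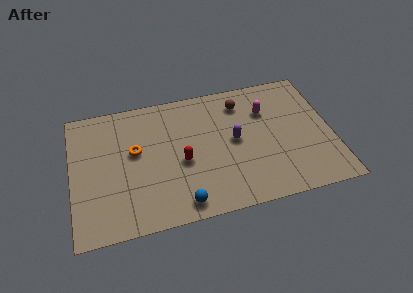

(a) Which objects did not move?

the blue sphere and the orange torus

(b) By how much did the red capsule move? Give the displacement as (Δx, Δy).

(2.5, 1.8)

From the two frames, the red capsule sits at roughly (3.0, 1.7) before and (5.5, 3.5) after.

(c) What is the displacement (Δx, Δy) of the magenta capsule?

(2.1, -0.3)

The magenta capsule was at about (7.8, 6.0) and moved to about (9.9, 5.7).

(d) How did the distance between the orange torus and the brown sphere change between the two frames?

+2.4

They were about 3.4 units apart before and 5.8 after — 2.4 units further apart.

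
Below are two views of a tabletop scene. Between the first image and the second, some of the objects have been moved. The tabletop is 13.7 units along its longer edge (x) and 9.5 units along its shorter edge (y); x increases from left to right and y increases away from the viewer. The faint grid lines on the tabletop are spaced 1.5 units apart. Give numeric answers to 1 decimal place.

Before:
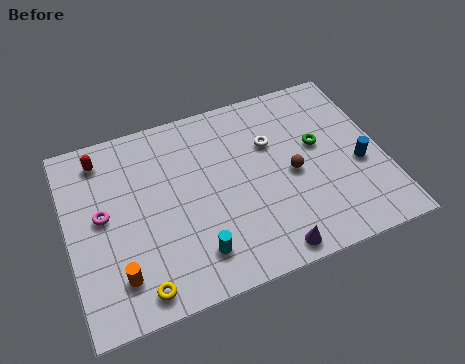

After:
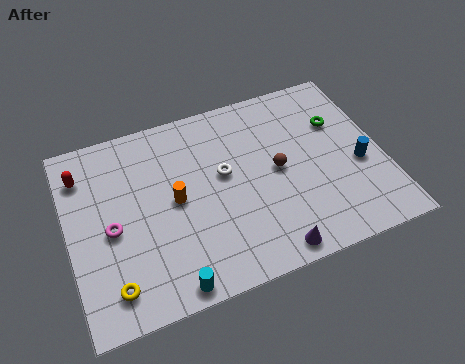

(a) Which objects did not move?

the blue cylinder and the purple cone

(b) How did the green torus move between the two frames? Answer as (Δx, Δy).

(1.0, 0.9)

The green torus started near (11.0, 5.5) and ended near (12.0, 6.4).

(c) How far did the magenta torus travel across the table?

0.9

The magenta torus was near (1.5, 5.1) before and (1.8, 4.3) after, so it travelled √(0.3² + 0.8²) ≈ 0.9 units.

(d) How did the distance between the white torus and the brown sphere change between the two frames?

+0.4

The distance was about 2.0 in the first image and 2.4 in the second, so they moved 0.4 units further apart.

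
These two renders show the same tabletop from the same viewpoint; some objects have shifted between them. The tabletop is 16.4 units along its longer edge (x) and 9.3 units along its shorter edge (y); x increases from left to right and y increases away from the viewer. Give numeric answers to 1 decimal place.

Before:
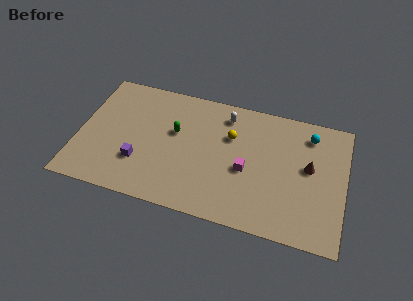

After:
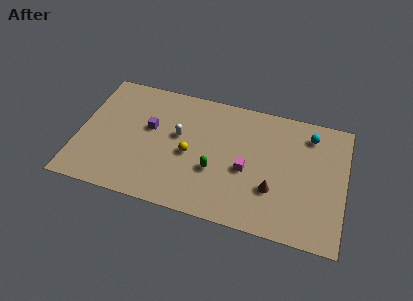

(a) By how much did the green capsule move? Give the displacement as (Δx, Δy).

(2.6, -2.2)

From the two frames, the green capsule sits at roughly (5.9, 5.6) before and (8.5, 3.4) after.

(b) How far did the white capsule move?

3.6

The white capsule moved from about (8.9, 7.7) to (6.1, 5.4), a distance of √(2.8² + 2.3²) ≈ 3.6.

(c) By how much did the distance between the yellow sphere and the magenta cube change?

+1.0

Before: roughly 2.5 units apart; after: 3.5. That's 1.0 units further apart.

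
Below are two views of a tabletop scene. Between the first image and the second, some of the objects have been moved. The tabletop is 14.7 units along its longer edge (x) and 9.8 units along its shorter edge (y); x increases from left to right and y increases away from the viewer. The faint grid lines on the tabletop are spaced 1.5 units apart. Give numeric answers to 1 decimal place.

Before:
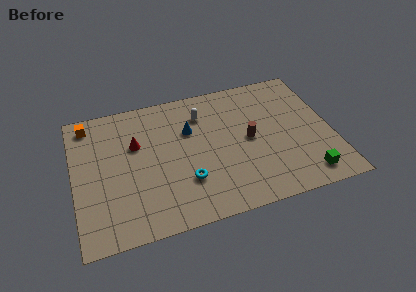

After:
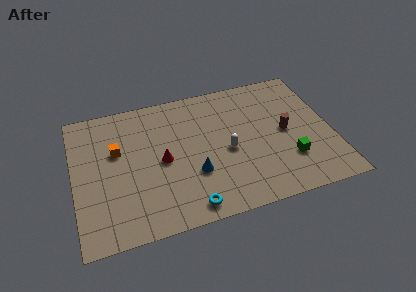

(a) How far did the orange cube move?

2.8

The orange cube was near (1.0, 8.5) before and (2.5, 6.1) after, so it travelled √(1.5² + 2.4²) ≈ 2.8 units.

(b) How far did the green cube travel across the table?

1.6

From (12.9, 1.4) to (12.1, 2.8), the green cube covered √(0.8² + 1.4²) ≈ 1.6 units.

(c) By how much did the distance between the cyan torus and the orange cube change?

-1.4

The distance was about 7.6 in the first image and 6.2 in the second, so they moved 1.4 units closer together.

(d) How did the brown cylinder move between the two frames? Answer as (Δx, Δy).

(2.1, 0.0)

From the two frames, the brown cylinder sits at roughly (10.0, 4.9) before and (12.1, 4.9) after.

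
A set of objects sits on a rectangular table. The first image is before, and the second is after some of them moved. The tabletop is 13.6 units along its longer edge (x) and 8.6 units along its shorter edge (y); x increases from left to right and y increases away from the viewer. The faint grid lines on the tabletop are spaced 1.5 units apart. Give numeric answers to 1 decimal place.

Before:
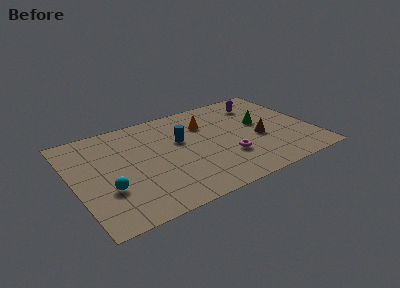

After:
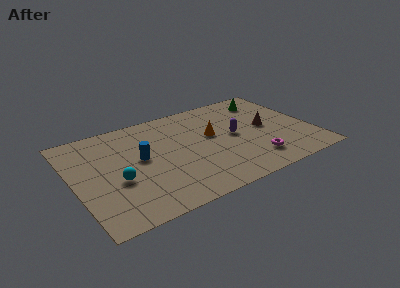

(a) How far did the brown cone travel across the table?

1.0

From (10.5, 3.6) to (11.1, 4.4), the brown cone covered √(0.6² + 0.8²) ≈ 1.0 units.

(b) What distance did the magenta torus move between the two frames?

1.7

From (8.5, 2.7) to (9.9, 1.8), the magenta torus covered √(1.4² + 0.9²) ≈ 1.7 units.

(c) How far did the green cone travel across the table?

2.2

The green cone moved from about (10.8, 4.9) to (11.6, 7.0), a distance of √(0.8² + 2.1²) ≈ 2.2.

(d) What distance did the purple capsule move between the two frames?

3.1

From (11.1, 6.8) to (9.2, 4.4), the purple capsule covered √(1.9² + 2.4²) ≈ 3.1 units.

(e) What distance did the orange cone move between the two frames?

1.2

The orange cone moved from about (7.8, 6.2) to (8.0, 5.0), a distance of √(0.2² + 1.2²) ≈ 1.2.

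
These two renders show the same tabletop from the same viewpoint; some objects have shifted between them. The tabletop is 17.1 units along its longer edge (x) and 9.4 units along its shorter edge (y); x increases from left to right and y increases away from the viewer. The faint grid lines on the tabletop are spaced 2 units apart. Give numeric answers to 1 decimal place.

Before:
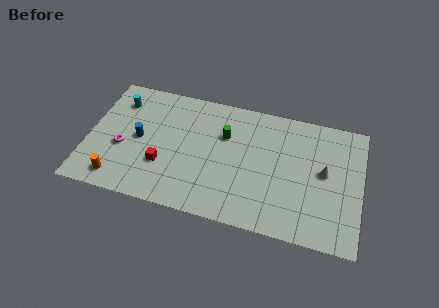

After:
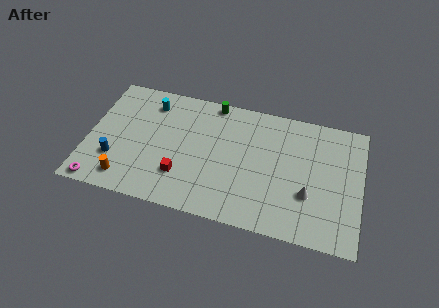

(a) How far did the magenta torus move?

3.2

From (2.2, 3.8) to (1.0, 0.8), the magenta torus covered √(1.2² + 3.0²) ≈ 3.2 units.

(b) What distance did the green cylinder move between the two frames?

2.5

The green cylinder was near (8.5, 6.3) before and (7.6, 8.6) after, so it travelled √(0.9² + 2.3²) ≈ 2.5 units.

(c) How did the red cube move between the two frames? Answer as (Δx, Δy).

(1.2, -0.5)

From the two frames, the red cube sits at roughly (4.8, 3.1) before and (6.0, 2.6) after.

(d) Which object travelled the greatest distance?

the magenta torus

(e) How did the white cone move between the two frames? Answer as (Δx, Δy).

(-0.9, -1.9)

From the two frames, the white cone sits at roughly (14.8, 5.1) before and (13.9, 3.2) after.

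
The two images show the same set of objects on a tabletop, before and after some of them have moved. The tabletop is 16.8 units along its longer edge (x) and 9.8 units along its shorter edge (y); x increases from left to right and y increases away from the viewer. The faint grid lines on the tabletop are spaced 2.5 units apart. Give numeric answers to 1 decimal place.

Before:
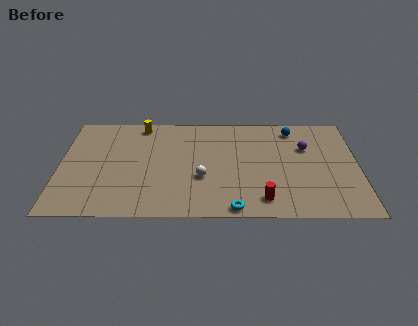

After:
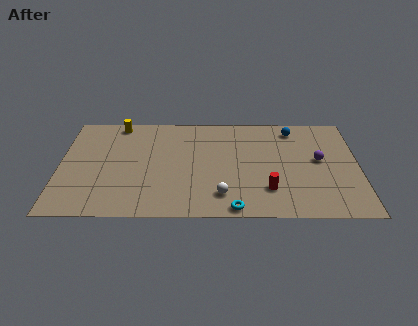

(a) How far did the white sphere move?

1.9

The white sphere was near (8.0, 3.6) before and (9.1, 2.0) after, so it travelled √(1.1² + 1.6²) ≈ 1.9 units.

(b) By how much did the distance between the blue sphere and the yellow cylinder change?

+1.3

Before: roughly 8.7 units apart; after: 10.0. That's 1.3 units further apart.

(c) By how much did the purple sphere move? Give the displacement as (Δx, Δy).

(0.7, -1.2)

From the two frames, the purple sphere sits at roughly (13.9, 6.5) before and (14.6, 5.3) after.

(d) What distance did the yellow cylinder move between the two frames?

1.3

The yellow cylinder was near (4.5, 8.7) before and (3.2, 8.8) after, so it travelled √(1.3² + 0.1²) ≈ 1.3 units.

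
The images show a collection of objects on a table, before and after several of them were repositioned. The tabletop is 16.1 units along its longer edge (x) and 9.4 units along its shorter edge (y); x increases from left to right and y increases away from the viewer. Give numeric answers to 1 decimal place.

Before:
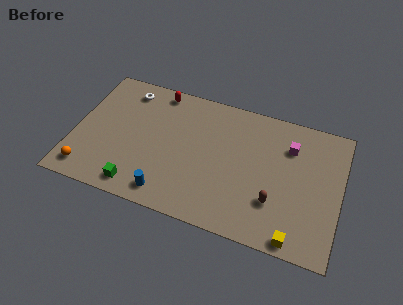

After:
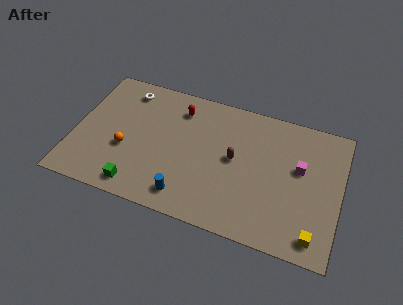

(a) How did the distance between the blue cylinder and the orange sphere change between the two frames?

-0.5

They were about 4.9 units apart before and 4.4 after — 0.5 units closer together.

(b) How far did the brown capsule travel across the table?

3.4

The brown capsule was near (12.3, 2.8) before and (9.7, 5.0) after, so it travelled √(2.6² + 2.2²) ≈ 3.4 units.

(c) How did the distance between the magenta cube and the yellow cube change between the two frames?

-1.7

They were about 6.2 units apart before and 4.5 after — 1.7 units closer together.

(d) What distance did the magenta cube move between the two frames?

1.5

The magenta cube was near (12.9, 6.9) before and (13.6, 5.6) after, so it travelled √(0.7² + 1.3²) ≈ 1.5 units.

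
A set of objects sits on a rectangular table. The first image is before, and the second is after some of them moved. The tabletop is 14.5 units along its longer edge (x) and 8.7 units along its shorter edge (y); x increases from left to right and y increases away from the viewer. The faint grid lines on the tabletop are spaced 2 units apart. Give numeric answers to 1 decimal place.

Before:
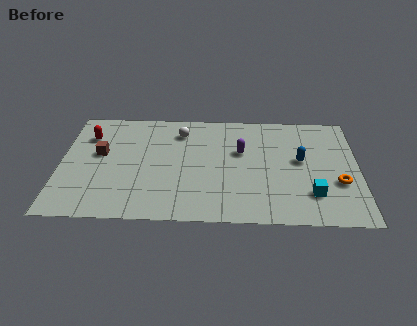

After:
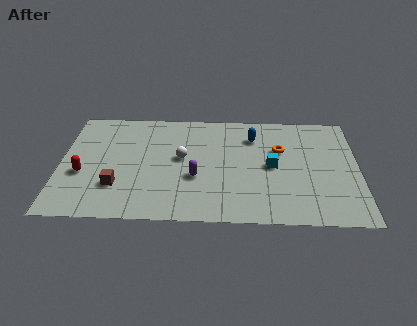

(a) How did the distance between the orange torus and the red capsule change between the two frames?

-2.8

Before: roughly 12.6 units apart; after: 9.8. That's 2.8 units closer together.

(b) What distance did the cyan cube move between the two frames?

2.8

The cyan cube was near (12.2, 2.2) before and (10.3, 4.3) after, so it travelled √(1.9² + 2.1²) ≈ 2.8 units.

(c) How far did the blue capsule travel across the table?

2.9

The blue capsule moved from about (11.7, 4.8) to (9.4, 6.6), a distance of √(2.3² + 1.8²) ≈ 2.9.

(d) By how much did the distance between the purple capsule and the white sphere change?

-1.7

The distance was about 3.4 in the first image and 1.7 in the second, so they moved 1.7 units closer together.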